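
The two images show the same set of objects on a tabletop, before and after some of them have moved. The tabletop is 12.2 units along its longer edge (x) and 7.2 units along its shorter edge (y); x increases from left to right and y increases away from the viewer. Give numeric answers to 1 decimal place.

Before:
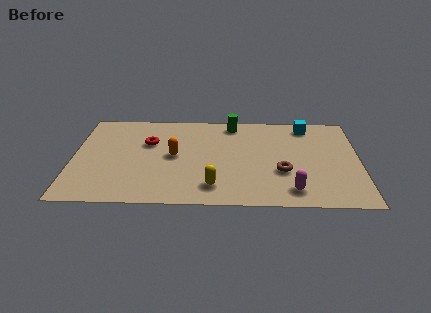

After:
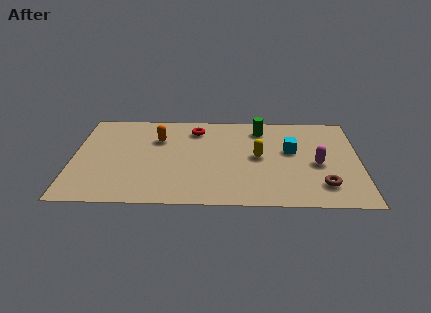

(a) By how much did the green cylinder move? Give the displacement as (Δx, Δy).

(1.2, -0.4)

From the two frames, the green cylinder sits at roughly (6.8, 6.3) before and (8.0, 5.9) after.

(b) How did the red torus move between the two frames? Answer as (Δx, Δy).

(2.0, 1.1)

The red torus was at about (3.2, 4.7) and moved to about (5.2, 5.8).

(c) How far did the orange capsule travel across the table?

1.5

The orange capsule moved from about (4.3, 3.7) to (3.6, 5.0), a distance of √(0.7² + 1.3²) ≈ 1.5.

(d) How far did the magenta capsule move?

2.3

From (9.3, 1.2) to (10.4, 3.2), the magenta capsule covered √(1.1² + 2.0²) ≈ 2.3 units.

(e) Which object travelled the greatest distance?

the yellow capsule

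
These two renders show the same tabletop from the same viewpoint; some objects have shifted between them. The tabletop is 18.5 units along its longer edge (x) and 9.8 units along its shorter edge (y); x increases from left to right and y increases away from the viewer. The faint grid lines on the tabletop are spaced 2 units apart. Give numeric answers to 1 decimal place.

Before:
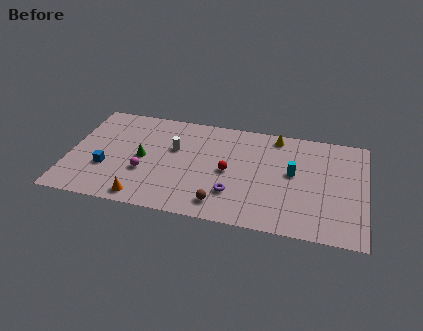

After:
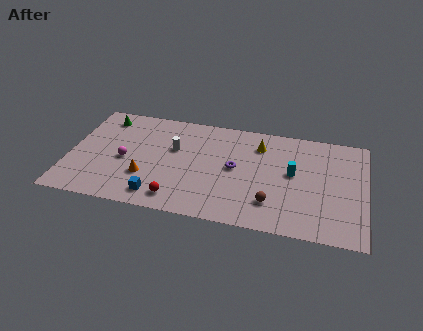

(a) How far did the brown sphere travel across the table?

3.2

The brown sphere moved from about (9.7, 1.6) to (12.8, 2.4), a distance of √(3.1² + 0.8²) ≈ 3.2.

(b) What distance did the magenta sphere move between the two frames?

1.6

The magenta sphere moved from about (4.8, 3.5) to (3.5, 4.4), a distance of √(1.3² + 0.9²) ≈ 1.6.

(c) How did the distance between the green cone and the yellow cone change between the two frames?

+0.8

Before: roughly 9.1 units apart; after: 9.9. That's 0.8 units further apart.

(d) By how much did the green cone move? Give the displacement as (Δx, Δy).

(-2.7, 3.4)

From the two frames, the green cone sits at roughly (4.6, 4.8) before and (1.9, 8.2) after.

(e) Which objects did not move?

the white cylinder and the cyan cylinder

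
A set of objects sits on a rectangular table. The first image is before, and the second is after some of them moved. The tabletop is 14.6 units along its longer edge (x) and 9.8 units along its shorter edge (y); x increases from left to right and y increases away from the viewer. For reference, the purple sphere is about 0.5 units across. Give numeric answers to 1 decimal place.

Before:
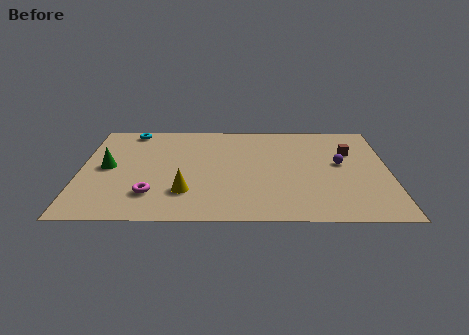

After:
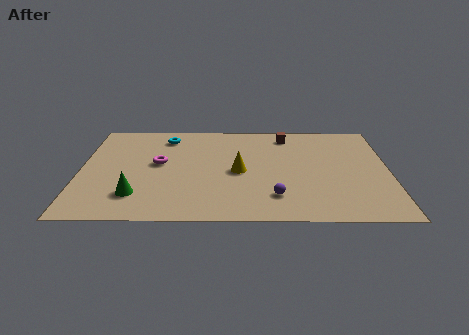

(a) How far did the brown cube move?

3.4

From (12.8, 6.6) to (9.8, 8.3), the brown cube covered √(3.0² + 1.7²) ≈ 3.4 units.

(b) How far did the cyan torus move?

1.8

The cyan torus moved from about (2.3, 8.8) to (4.0, 8.1), a distance of √(1.7² + 0.7²) ≈ 1.8.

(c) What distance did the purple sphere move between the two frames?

4.5

The purple sphere moved from about (12.3, 5.4) to (9.2, 2.2), a distance of √(3.1² + 3.2²) ≈ 4.5.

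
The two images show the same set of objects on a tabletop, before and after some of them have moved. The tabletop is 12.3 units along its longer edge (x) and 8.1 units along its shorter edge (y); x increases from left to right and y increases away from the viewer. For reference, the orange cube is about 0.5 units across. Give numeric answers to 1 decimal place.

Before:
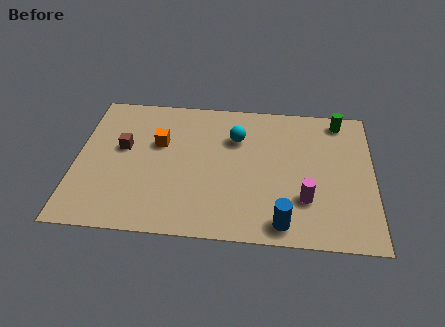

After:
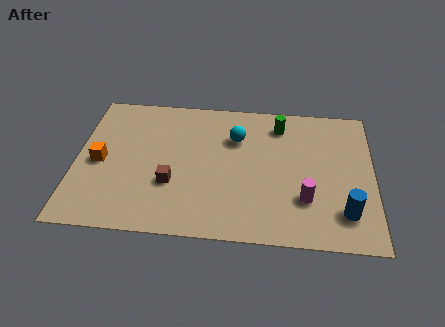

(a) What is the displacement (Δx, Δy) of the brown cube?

(2.1, -1.9)

From the two frames, the brown cube sits at roughly (1.9, 4.7) before and (4.0, 2.8) after.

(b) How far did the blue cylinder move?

2.6

The blue cylinder was near (8.6, 1.0) before and (11.1, 1.8) after, so it travelled √(2.5² + 0.8²) ≈ 2.6 units.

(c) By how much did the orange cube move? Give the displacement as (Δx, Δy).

(-2.4, -1.3)

From the two frames, the orange cube sits at roughly (3.4, 5.1) before and (1.0, 3.8) after.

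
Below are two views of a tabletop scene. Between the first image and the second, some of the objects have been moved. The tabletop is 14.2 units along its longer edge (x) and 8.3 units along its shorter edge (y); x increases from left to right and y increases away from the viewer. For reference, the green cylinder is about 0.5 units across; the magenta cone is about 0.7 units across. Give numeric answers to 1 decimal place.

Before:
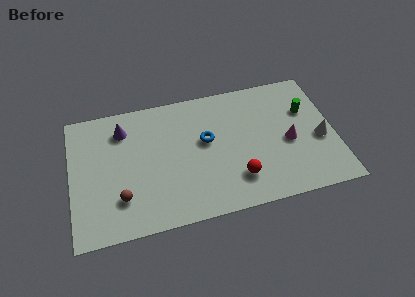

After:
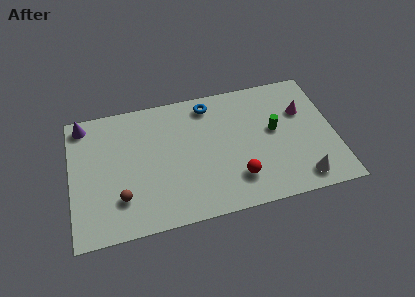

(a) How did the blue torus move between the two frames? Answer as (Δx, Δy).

(0.3, 2.3)

From the two frames, the blue torus sits at roughly (7.3, 4.8) before and (7.6, 7.1) after.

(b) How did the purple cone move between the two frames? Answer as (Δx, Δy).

(-2.1, 0.8)

The purple cone was at about (2.9, 6.5) and moved to about (0.8, 7.3).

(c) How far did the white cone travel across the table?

2.6

From (13.4, 3.5) to (12.2, 1.2), the white cone covered √(1.2² + 2.3²) ≈ 2.6 units.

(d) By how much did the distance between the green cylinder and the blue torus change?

-1.3

Before: roughly 5.5 units apart; after: 4.2. That's 1.3 units closer together.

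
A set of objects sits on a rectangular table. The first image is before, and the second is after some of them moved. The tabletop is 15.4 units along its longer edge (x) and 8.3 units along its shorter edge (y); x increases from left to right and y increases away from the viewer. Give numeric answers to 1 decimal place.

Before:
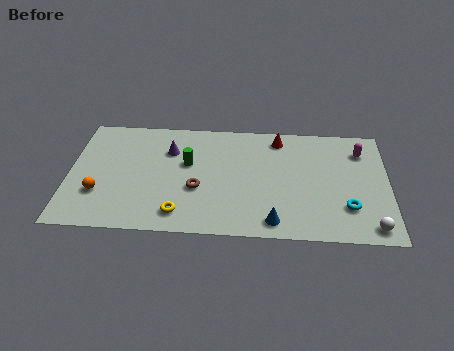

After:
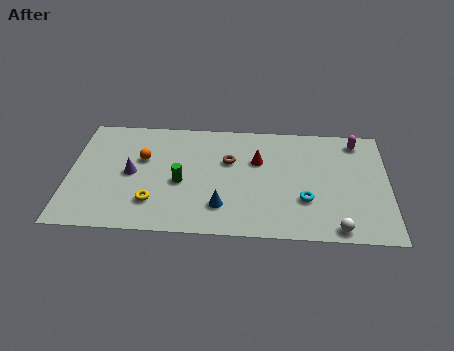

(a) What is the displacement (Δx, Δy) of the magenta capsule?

(-0.2, 0.7)

The magenta capsule started near (14.1, 6.4) and ended near (13.9, 7.1).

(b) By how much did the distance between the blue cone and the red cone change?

-2.2

Before: roughly 6.0 units apart; after: 3.8. That's 2.2 units closer together.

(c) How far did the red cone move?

2.0

The red cone moved from about (10.1, 7.1) to (9.1, 5.4), a distance of √(1.0² + 1.7²) ≈ 2.0.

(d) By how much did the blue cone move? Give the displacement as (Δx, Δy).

(-2.5, 0.9)

The blue cone was at about (9.9, 1.1) and moved to about (7.4, 2.0).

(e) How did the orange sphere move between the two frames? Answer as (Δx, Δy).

(2.0, 2.6)

The orange sphere was at about (1.5, 2.6) and moved to about (3.5, 5.2).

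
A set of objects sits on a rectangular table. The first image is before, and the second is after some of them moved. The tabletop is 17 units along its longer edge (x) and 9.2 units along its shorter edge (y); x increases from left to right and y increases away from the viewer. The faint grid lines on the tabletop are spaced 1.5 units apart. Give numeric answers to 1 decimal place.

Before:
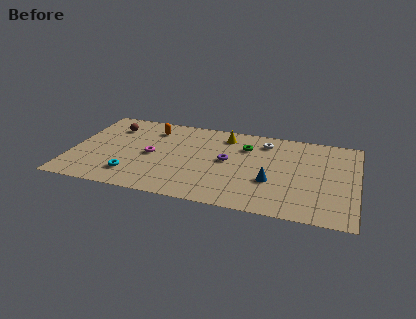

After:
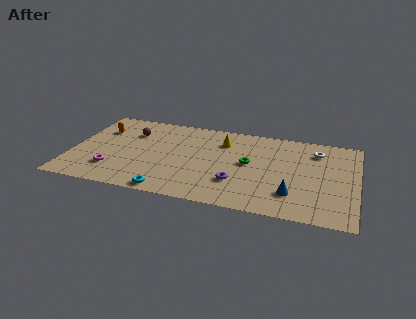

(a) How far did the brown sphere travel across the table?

1.3

The brown sphere moved from about (2.2, 7.0) to (3.4, 6.6), a distance of √(1.2² + 0.4²) ≈ 1.3.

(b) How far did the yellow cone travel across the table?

0.7

The yellow cone was near (9.0, 7.6) before and (8.9, 6.9) after, so it travelled √(0.1² + 0.7²) ≈ 0.7 units.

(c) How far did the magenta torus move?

3.0

From (4.8, 4.4) to (2.6, 2.3), the magenta torus covered √(2.2² + 2.1²) ≈ 3.0 units.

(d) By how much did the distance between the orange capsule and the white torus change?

+6.2

The distance was about 6.8 in the first image and 13.0 in the second, so they moved 6.2 units further apart.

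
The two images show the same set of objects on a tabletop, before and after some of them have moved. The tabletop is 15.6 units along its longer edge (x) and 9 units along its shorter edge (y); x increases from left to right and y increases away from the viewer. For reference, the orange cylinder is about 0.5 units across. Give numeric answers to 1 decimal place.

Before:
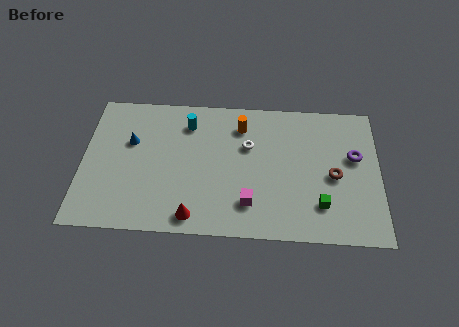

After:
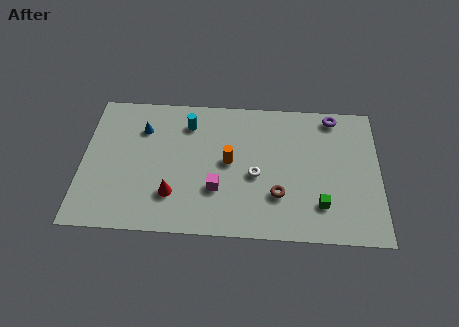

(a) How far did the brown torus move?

3.2

From (13.2, 4.1) to (10.3, 2.7), the brown torus covered √(2.9² + 1.4²) ≈ 3.2 units.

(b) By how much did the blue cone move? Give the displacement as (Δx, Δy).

(0.6, 0.9)

From the two frames, the blue cone sits at roughly (2.5, 5.7) before and (3.1, 6.6) after.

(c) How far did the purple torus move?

2.8

From (14.3, 5.4) to (13.2, 8.0), the purple torus covered √(1.1² + 2.6²) ≈ 2.8 units.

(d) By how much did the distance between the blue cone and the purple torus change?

-1.6

Before: roughly 11.8 units apart; after: 10.2. That's 1.6 units closer together.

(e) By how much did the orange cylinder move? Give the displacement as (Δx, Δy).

(-0.6, -2.4)

The orange cylinder was at about (8.3, 7.1) and moved to about (7.7, 4.7).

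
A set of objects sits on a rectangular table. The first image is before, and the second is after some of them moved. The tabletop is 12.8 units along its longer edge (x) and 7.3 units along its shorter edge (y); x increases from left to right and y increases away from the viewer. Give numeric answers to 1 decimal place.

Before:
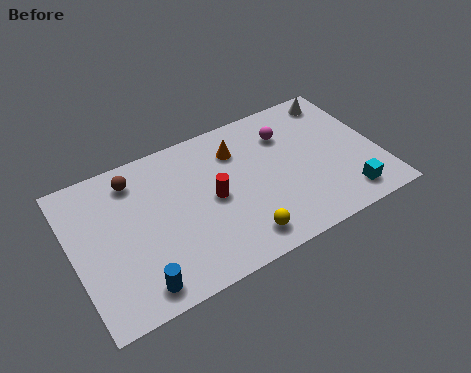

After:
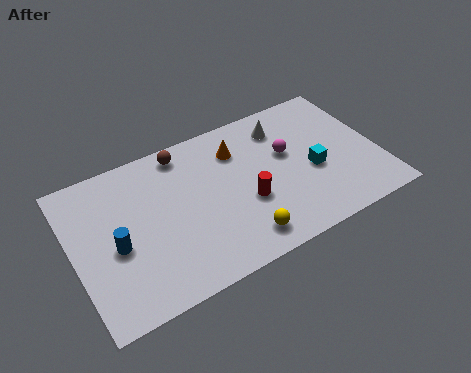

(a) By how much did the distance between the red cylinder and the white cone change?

-2.8

The distance was about 6.4 in the first image and 3.6 in the second, so they moved 2.8 units closer together.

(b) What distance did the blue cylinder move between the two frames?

2.3

The blue cylinder moved from about (2.3, 1.0) to (1.7, 3.2), a distance of √(0.6² + 2.2²) ≈ 2.3.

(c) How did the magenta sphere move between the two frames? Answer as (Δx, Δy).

(-0.1, -1.0)

The magenta sphere was at about (9.2, 5.4) and moved to about (9.1, 4.4).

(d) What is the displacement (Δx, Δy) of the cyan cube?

(-1.1, 1.9)

From the two frames, the cyan cube sits at roughly (11.1, 1.2) before and (10.0, 3.1) after.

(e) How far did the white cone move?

2.5

The white cone was near (11.6, 6.3) before and (9.1, 5.8) after, so it travelled √(2.5² + 0.5²) ≈ 2.5 units.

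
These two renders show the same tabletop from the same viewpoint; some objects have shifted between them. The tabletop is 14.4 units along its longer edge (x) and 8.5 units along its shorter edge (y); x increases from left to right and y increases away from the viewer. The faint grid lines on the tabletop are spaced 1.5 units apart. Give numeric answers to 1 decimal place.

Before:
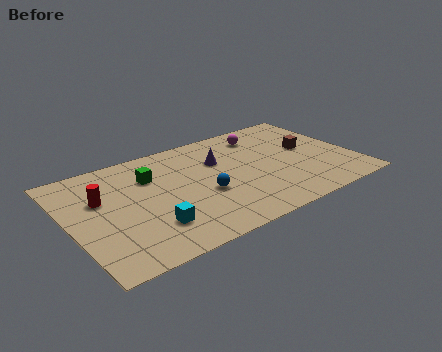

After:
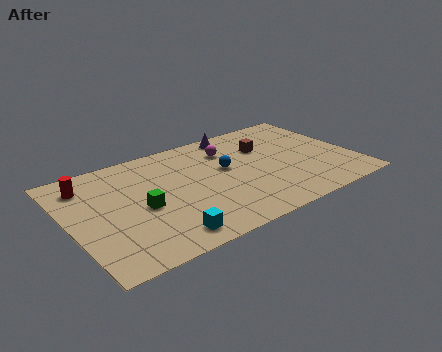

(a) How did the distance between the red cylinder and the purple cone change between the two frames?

+1.7

They were about 6.1 units apart before and 7.8 after — 1.7 units further apart.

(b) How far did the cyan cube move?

1.1

The cyan cube moved from about (3.7, 2.2) to (4.2, 1.2), a distance of √(0.5² + 1.0²) ≈ 1.1.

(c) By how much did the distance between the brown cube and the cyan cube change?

-1.4

The distance was about 9.0 in the first image and 7.6 in the second, so they moved 1.4 units closer together.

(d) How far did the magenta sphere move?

2.0

The magenta sphere moved from about (10.3, 6.9) to (8.4, 6.4), a distance of √(1.9² + 0.5²) ≈ 2.0.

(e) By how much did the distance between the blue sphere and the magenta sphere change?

-3.5

They were about 5.1 units apart before and 1.6 after — 3.5 units closer together.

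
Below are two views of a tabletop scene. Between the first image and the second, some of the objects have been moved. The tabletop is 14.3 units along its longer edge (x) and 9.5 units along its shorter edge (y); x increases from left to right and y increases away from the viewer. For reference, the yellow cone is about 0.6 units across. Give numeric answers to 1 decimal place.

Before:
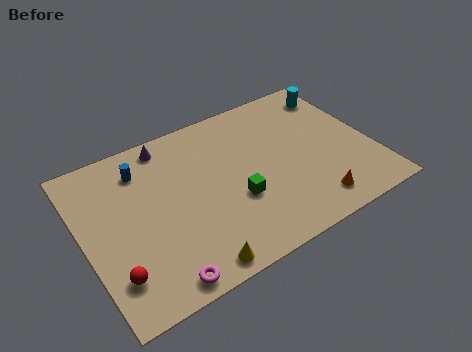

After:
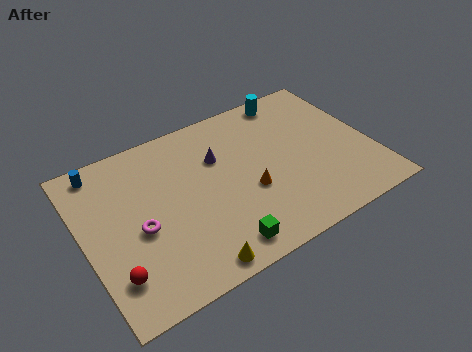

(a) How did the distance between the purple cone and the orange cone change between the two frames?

-6.4

They were about 9.3 units apart before and 2.9 after — 6.4 units closer together.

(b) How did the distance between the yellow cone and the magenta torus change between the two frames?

+2.2

They were about 1.6 units apart before and 3.8 after — 2.2 units further apart.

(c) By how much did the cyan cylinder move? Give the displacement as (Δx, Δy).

(-2.3, 0.7)

The cyan cylinder was at about (13.3, 7.8) and moved to about (11.0, 8.5).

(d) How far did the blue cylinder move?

2.1

The blue cylinder was near (3.2, 7.5) before and (1.3, 8.4) after, so it travelled √(1.9² + 0.9²) ≈ 2.1 units.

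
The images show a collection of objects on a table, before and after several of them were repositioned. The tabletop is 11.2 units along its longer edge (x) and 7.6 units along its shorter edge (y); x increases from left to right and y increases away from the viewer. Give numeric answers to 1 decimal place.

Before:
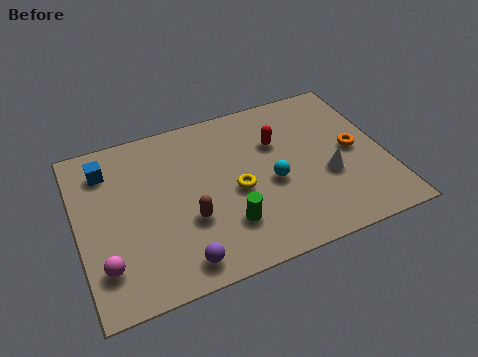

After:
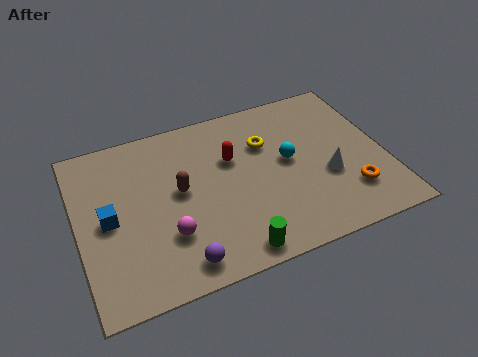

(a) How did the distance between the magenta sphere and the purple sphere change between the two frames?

-1.4

The distance was about 2.7 in the first image and 1.3 in the second, so they moved 1.4 units closer together.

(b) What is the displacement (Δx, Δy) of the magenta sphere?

(2.3, 0.5)

The magenta sphere started near (0.8, 1.8) and ended near (3.1, 2.3).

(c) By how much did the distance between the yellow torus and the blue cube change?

+0.9

Before: roughly 5.2 units apart; after: 6.1. That's 0.9 units further apart.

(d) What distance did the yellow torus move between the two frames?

2.2

The yellow torus was near (5.7, 3.4) before and (7.0, 5.2) after, so it travelled √(1.3² + 1.8²) ≈ 2.2 units.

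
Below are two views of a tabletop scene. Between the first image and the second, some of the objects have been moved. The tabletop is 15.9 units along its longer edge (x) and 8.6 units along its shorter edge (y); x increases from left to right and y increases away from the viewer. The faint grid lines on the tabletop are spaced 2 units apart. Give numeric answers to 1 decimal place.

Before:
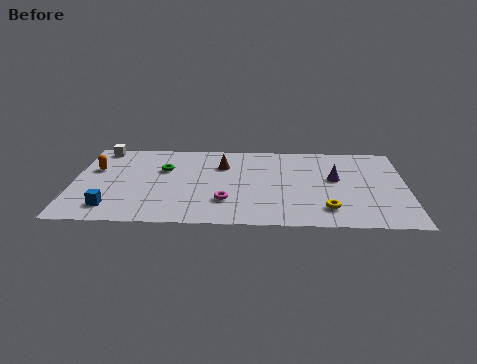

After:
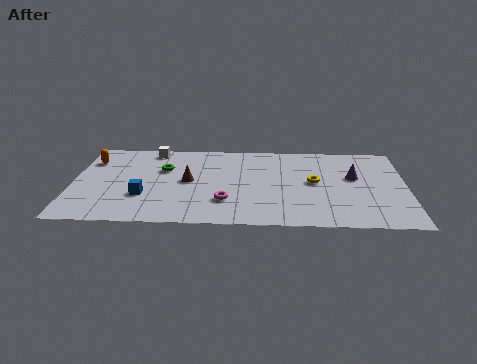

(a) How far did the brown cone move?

2.3

The brown cone was near (7.1, 6.1) before and (5.5, 4.4) after, so it travelled √(1.6² + 1.7²) ≈ 2.3 units.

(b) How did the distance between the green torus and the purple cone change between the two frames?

+0.9

They were about 8.2 units apart before and 9.1 after — 0.9 units further apart.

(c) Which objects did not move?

the magenta torus and the green torus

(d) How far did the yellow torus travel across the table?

2.8

The yellow torus was near (12.1, 1.8) before and (11.5, 4.5) after, so it travelled √(0.6² + 2.7²) ≈ 2.8 units.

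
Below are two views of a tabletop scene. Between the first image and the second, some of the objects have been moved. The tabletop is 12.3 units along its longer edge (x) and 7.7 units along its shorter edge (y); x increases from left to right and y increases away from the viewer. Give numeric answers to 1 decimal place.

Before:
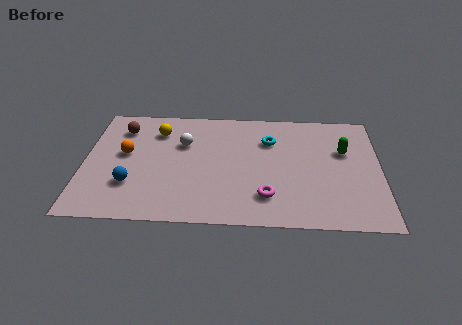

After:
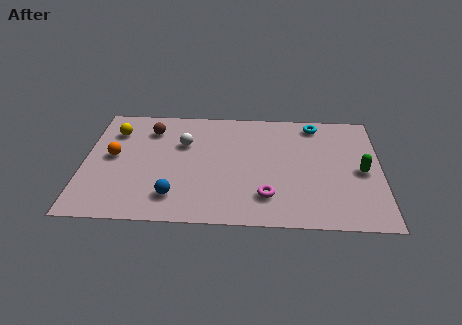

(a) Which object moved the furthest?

the cyan torus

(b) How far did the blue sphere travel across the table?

1.9

From (2.0, 2.3) to (3.8, 1.6), the blue sphere covered √(1.8² + 0.7²) ≈ 1.9 units.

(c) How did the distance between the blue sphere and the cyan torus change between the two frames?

+1.2

Before: roughly 6.5 units apart; after: 7.7. That's 1.2 units further apart.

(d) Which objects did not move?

the magenta torus and the white sphere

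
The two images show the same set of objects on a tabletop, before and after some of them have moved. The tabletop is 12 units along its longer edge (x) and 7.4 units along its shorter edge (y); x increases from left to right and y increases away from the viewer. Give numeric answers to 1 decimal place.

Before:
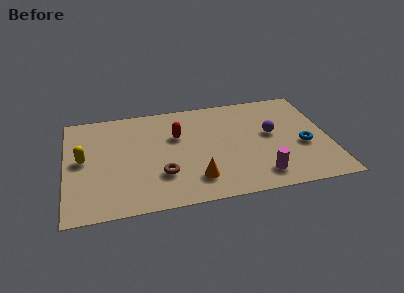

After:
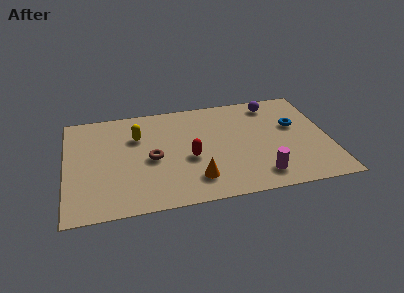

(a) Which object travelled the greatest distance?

the yellow capsule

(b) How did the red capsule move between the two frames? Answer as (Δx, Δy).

(0.5, -1.7)

From the two frames, the red capsule sits at roughly (5.1, 4.8) before and (5.6, 3.1) after.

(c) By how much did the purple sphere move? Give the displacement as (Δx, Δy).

(0.2, 2.2)

From the two frames, the purple sphere sits at roughly (9.4, 4.1) before and (9.6, 6.3) after.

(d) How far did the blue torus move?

1.5

The blue torus moved from about (10.8, 3.0) to (10.5, 4.5), a distance of √(0.3² + 1.5²) ≈ 1.5.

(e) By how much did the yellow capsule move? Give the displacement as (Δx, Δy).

(2.5, 1.2)

The yellow capsule was at about (0.8, 3.9) and moved to about (3.3, 5.1).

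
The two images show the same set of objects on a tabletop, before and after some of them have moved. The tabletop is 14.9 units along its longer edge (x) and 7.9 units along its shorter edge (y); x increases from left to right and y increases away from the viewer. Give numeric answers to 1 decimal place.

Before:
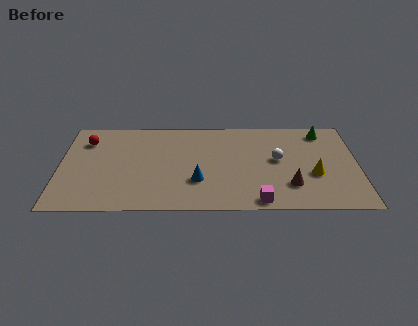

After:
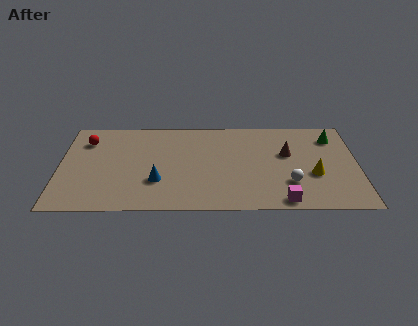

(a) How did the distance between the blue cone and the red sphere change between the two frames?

-1.6

They were about 6.6 units apart before and 5.0 after — 1.6 units closer together.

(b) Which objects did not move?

the red sphere and the yellow cone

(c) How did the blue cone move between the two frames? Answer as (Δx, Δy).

(-2.0, 0.0)

The blue cone was at about (6.9, 2.5) and moved to about (4.9, 2.5).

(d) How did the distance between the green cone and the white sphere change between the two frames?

+1.2

They were about 3.3 units apart before and 4.5 after — 1.2 units further apart.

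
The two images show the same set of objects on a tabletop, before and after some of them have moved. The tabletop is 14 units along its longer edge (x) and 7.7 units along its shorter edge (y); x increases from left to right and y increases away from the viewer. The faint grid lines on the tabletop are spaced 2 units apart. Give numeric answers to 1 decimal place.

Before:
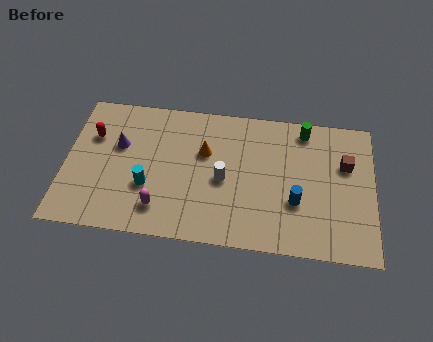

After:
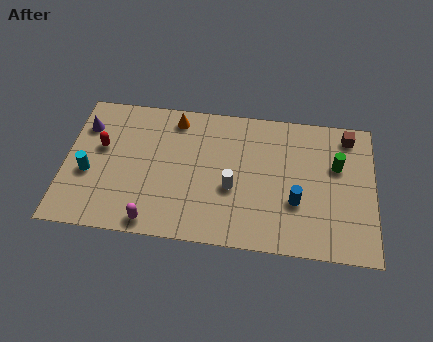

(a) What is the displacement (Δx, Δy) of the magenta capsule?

(-0.3, -0.8)

The magenta capsule started near (4.4, 1.6) and ended near (4.1, 0.8).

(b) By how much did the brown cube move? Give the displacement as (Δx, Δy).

(0.1, 1.6)

The brown cube started near (12.7, 5.0) and ended near (12.8, 6.6).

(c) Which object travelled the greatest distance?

the cyan cylinder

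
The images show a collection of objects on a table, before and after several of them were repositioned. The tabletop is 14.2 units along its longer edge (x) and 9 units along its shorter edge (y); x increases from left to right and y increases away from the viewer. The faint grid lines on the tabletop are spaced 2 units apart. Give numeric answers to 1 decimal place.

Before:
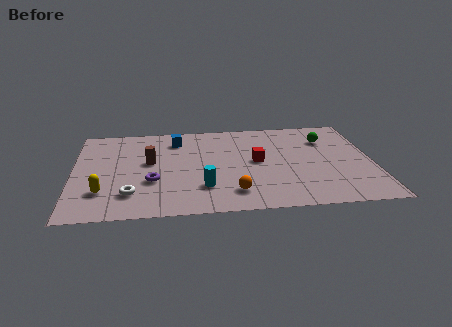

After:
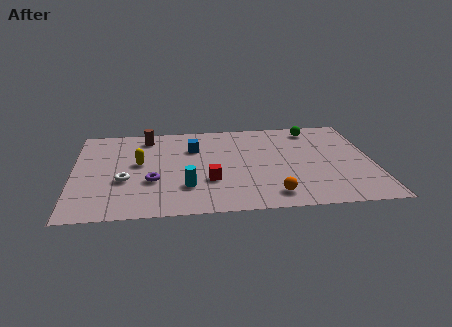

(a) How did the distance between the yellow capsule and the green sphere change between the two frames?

-2.7

They were about 11.5 units apart before and 8.8 after — 2.7 units closer together.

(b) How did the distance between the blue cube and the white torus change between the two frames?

-1.2

The distance was about 5.6 in the first image and 4.4 in the second, so they moved 1.2 units closer together.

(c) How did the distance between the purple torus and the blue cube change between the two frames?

-0.5

Before: roughly 4.2 units apart; after: 3.7. That's 0.5 units closer together.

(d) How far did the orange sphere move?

1.8

The orange sphere was near (7.5, 1.8) before and (9.3, 1.4) after, so it travelled √(1.8² + 0.4²) ≈ 1.8 units.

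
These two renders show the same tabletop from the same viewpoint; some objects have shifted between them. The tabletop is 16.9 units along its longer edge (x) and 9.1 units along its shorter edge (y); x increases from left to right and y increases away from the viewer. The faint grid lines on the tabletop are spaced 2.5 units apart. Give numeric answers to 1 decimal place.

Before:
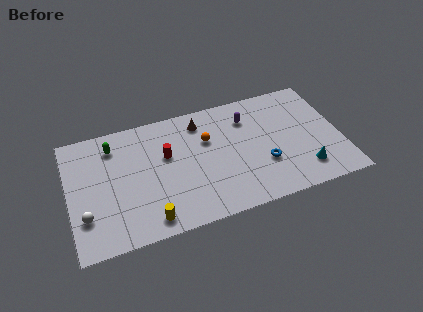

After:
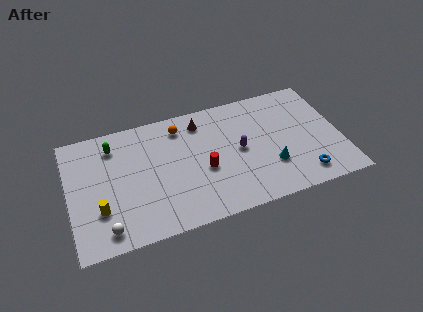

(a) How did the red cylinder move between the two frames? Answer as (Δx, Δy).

(2.2, -1.8)

From the two frames, the red cylinder sits at roughly (6.1, 5.6) before and (8.3, 3.8) after.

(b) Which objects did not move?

the green capsule and the brown cone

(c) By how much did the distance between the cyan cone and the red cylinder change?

-4.9

They were about 9.1 units apart before and 4.2 after — 4.9 units closer together.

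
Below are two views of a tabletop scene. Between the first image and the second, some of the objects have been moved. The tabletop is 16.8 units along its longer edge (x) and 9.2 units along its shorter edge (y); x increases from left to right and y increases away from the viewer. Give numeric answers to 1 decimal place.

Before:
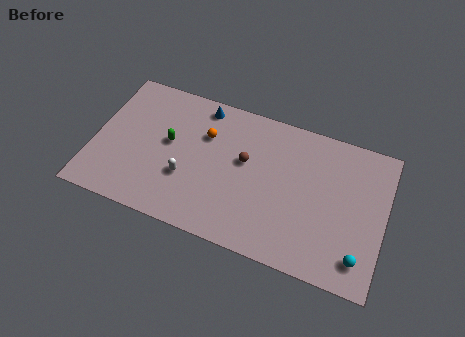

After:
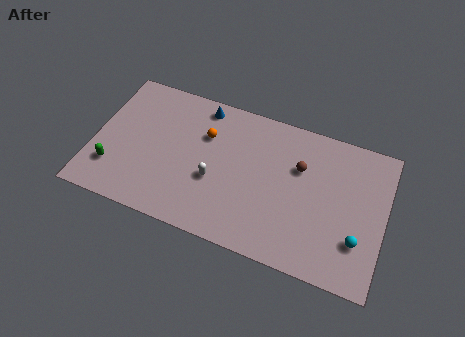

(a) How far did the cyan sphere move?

1.0

The cyan sphere moved from about (15.6, 1.7) to (15.4, 2.7), a distance of √(0.2² + 1.0²) ≈ 1.0.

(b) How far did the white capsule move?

1.6

The white capsule was near (5.5, 3.2) before and (7.1, 3.6) after, so it travelled √(1.6² + 0.4²) ≈ 1.6 units.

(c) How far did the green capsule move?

4.0

The green capsule moved from about (4.3, 5.1) to (1.3, 2.4), a distance of √(3.0² + 2.7²) ≈ 4.0.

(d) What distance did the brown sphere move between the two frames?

3.2

The brown sphere was near (8.7, 5.4) before and (11.8, 6.1) after, so it travelled √(3.1² + 0.7²) ≈ 3.2 units.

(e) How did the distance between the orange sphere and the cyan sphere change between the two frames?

-0.6

The distance was about 10.4 in the first image and 9.8 in the second, so they moved 0.6 units closer together.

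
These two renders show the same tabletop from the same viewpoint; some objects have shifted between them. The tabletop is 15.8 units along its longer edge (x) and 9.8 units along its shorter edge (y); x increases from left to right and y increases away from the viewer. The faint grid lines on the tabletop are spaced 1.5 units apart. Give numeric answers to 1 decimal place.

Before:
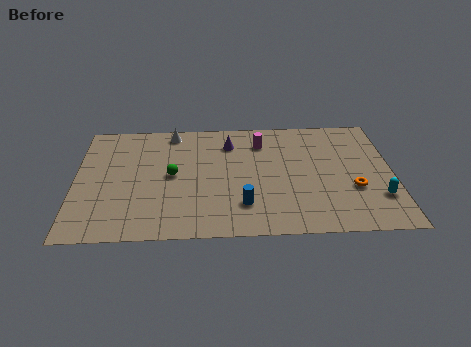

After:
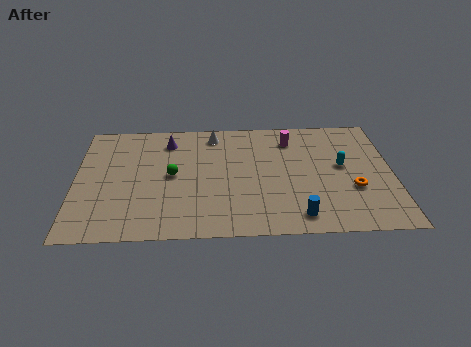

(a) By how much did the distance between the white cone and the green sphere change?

+0.3

The distance was about 3.7 in the first image and 4.0 in the second, so they moved 0.3 units further apart.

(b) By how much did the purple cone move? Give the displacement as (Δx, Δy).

(-3.1, 0.3)

The purple cone started near (7.7, 7.6) and ended near (4.6, 7.9).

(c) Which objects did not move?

the orange torus and the green sphere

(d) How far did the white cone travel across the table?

2.1

The white cone moved from about (4.8, 8.7) to (6.9, 8.4), a distance of √(2.1² + 0.3²) ≈ 2.1.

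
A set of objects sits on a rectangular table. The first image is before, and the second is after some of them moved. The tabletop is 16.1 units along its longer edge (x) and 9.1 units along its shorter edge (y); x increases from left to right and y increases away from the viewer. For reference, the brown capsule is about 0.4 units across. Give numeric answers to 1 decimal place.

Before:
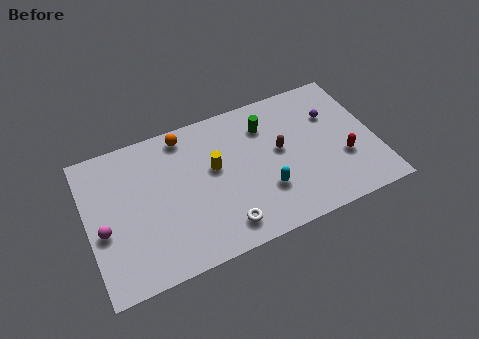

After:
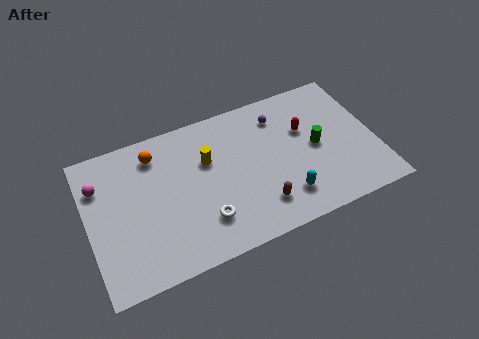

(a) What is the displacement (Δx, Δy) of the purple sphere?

(-2.9, 1.0)

From the two frames, the purple sphere sits at roughly (13.9, 6.2) before and (11.0, 7.2) after.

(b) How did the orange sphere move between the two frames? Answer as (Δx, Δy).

(-1.7, -0.6)

From the two frames, the orange sphere sits at roughly (5.7, 8.0) before and (4.0, 7.4) after.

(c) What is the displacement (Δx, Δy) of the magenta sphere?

(0.0, 2.8)

The magenta sphere was at about (0.8, 3.8) and moved to about (0.8, 6.6).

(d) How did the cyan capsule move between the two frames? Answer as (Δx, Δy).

(1.0, -0.8)

The cyan capsule was at about (9.7, 2.8) and moved to about (10.7, 2.0).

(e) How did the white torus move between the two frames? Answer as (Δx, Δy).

(-1.0, 0.8)

The white torus was at about (7.2, 1.5) and moved to about (6.2, 2.3).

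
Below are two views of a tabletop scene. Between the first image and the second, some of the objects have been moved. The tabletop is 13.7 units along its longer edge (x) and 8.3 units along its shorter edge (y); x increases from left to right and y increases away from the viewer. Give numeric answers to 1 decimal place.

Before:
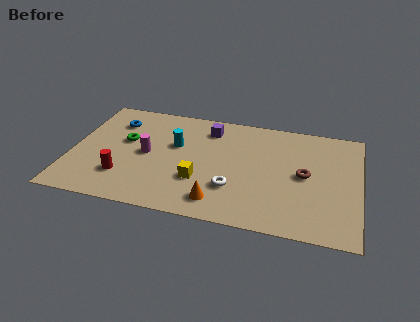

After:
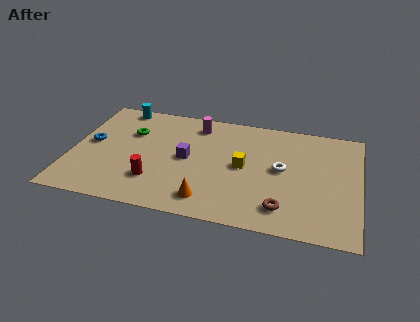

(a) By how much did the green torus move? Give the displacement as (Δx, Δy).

(0.2, 0.7)

From the two frames, the green torus sits at roughly (2.5, 4.9) before and (2.7, 5.6) after.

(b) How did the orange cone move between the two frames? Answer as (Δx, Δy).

(-0.5, 0.0)

From the two frames, the orange cone sits at roughly (7.2, 1.4) before and (6.7, 1.4) after.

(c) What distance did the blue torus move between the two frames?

2.1

The blue torus moved from about (1.9, 6.3) to (0.9, 4.4), a distance of √(1.0² + 1.9²) ≈ 2.1.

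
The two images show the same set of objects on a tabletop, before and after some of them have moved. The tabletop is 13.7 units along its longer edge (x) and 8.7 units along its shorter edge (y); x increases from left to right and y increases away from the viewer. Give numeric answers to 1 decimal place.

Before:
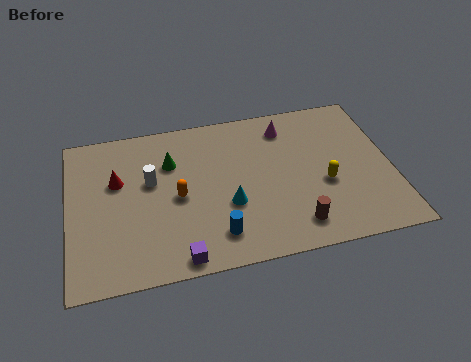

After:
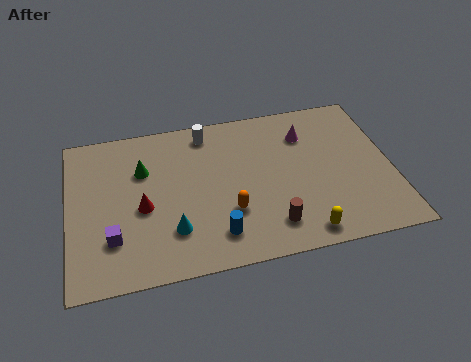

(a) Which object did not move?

the blue cylinder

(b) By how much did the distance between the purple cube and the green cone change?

-1.5

They were about 5.3 units apart before and 3.8 after — 1.5 units closer together.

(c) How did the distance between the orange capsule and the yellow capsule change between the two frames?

-2.7

They were about 6.2 units apart before and 3.5 after — 2.7 units closer together.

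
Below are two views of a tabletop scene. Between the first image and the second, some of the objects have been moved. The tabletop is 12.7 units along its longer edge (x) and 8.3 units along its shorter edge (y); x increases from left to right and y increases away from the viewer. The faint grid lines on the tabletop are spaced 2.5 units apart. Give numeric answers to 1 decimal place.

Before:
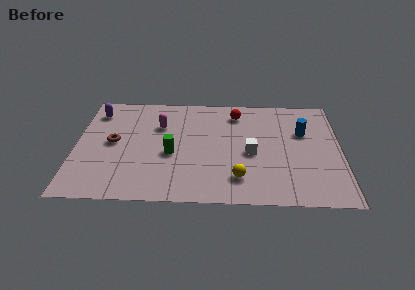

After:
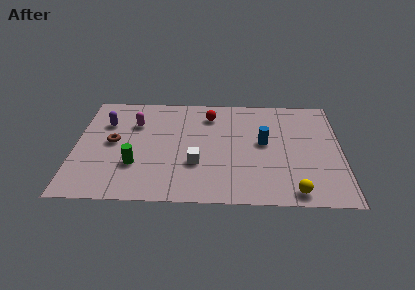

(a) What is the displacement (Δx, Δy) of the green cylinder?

(-1.7, -0.9)

From the two frames, the green cylinder sits at roughly (4.6, 3.5) before and (2.9, 2.6) after.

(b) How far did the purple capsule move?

1.0

The purple capsule moved from about (0.9, 6.7) to (1.4, 5.8), a distance of √(0.5² + 0.9²) ≈ 1.0.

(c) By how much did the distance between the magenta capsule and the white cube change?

-0.6

The distance was about 4.8 in the first image and 4.2 in the second, so they moved 0.6 units closer together.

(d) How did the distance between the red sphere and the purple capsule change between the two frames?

-1.7

The distance was about 6.8 in the first image and 5.1 in the second, so they moved 1.7 units closer together.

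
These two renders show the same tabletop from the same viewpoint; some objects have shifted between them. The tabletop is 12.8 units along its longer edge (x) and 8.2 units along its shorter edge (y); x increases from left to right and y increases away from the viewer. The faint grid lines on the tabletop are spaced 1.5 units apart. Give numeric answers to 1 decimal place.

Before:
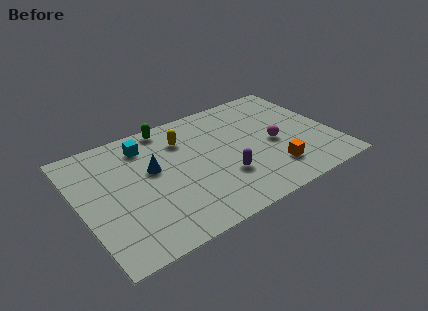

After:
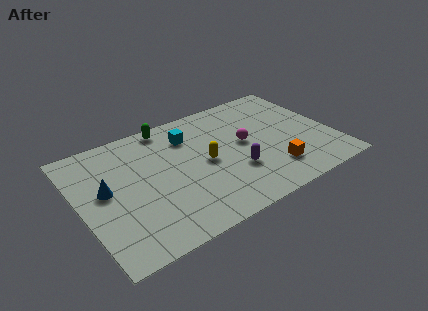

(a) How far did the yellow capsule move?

2.2

The yellow capsule was near (5.5, 6.1) before and (6.3, 4.0) after, so it travelled √(0.8² + 2.1²) ≈ 2.2 units.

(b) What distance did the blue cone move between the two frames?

2.4

From (3.7, 4.8) to (1.3, 4.5), the blue cone covered √(2.4² + 0.3²) ≈ 2.4 units.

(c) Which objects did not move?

the green capsule and the orange cube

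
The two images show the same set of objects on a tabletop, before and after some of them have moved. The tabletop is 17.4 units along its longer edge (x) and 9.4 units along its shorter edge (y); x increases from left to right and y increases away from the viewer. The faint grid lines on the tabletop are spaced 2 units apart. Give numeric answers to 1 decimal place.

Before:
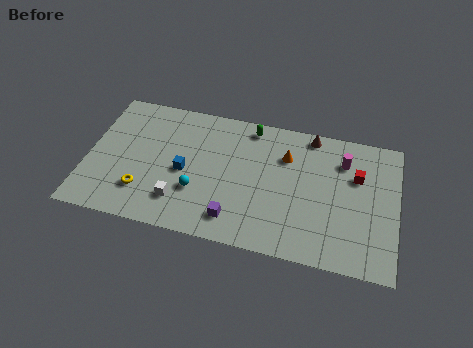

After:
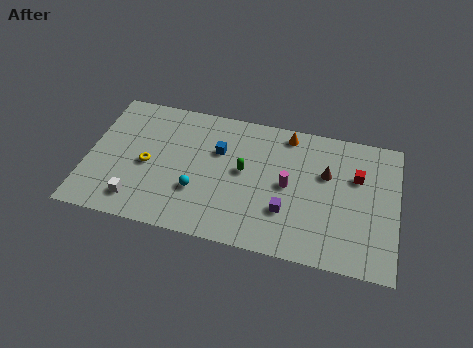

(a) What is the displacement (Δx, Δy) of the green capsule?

(-0.2, -3.2)

From the two frames, the green capsule sits at roughly (9.0, 8.3) before and (8.8, 5.1) after.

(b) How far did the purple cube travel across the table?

3.0

From (8.5, 1.7) to (11.3, 2.9), the purple cube covered √(2.8² + 1.2²) ≈ 3.0 units.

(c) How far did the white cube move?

2.5

The white cube was near (5.4, 2.2) before and (3.0, 1.7) after, so it travelled √(2.4² + 0.5²) ≈ 2.5 units.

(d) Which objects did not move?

the red cube and the cyan sphere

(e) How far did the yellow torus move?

1.9

The yellow torus moved from about (3.3, 2.4) to (3.4, 4.3), a distance of √(0.1² + 1.9²) ≈ 1.9.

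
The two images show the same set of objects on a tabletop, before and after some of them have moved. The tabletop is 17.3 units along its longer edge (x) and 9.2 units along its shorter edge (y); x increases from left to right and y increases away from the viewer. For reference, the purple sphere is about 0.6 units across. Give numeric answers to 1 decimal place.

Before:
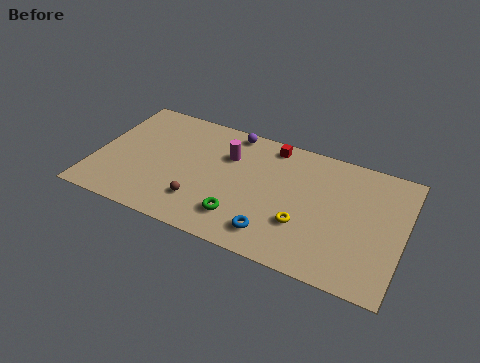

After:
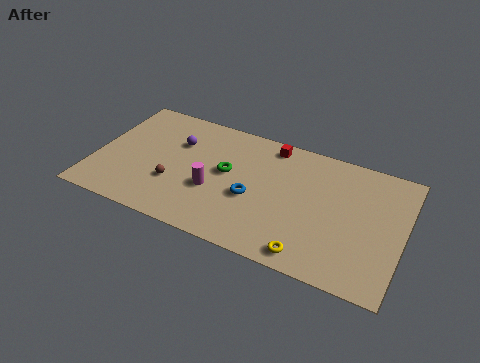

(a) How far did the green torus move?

3.2

The green torus moved from about (8.5, 2.1) to (7.4, 5.1), a distance of √(1.1² + 3.0²) ≈ 3.2.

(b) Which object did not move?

the red cube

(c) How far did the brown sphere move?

1.8

From (6.2, 2.3) to (4.6, 3.1), the brown sphere covered √(1.6² + 0.8²) ≈ 1.8 units.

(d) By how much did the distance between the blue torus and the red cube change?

-2.1

They were about 6.4 units apart before and 4.3 after — 2.1 units closer together.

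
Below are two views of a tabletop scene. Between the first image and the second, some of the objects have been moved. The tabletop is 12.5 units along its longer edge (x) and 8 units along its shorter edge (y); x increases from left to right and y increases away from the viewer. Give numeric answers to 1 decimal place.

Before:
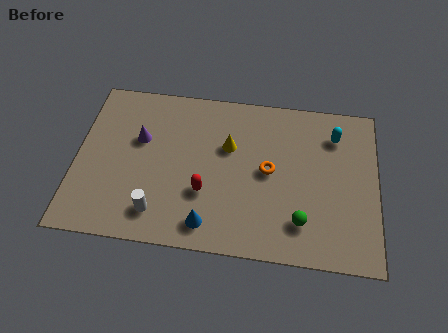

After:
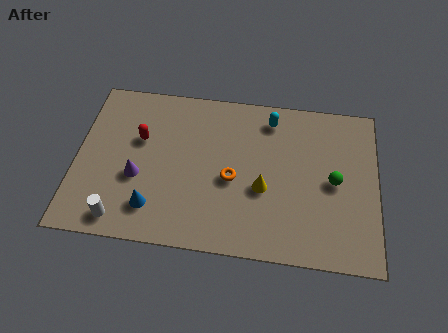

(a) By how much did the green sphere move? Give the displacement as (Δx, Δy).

(1.3, 2.1)

The green sphere was at about (9.4, 1.8) and moved to about (10.7, 3.9).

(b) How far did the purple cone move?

1.9

From (2.6, 5.0) to (2.6, 3.1), the purple cone covered √(0.0² + 1.9²) ≈ 1.9 units.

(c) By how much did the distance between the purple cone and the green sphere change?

+0.6

Before: roughly 7.5 units apart; after: 8.1. That's 0.6 units further apart.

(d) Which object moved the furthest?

the red capsule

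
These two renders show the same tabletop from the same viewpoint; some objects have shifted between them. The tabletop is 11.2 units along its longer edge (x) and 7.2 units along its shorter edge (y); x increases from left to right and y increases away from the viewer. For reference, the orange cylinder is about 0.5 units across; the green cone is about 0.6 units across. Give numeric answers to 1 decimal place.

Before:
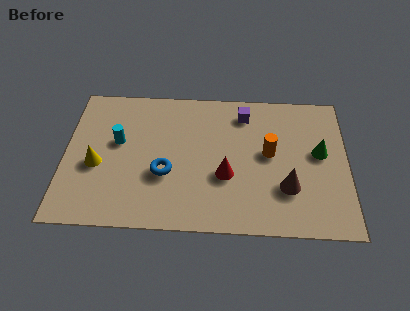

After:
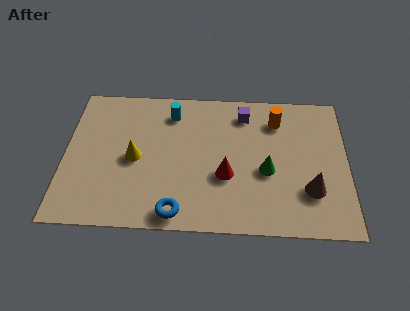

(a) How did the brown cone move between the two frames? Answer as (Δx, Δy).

(0.9, -0.1)

From the two frames, the brown cone sits at roughly (8.8, 2.2) before and (9.7, 2.1) after.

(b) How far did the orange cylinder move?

1.7

The orange cylinder was near (8.1, 3.9) before and (8.4, 5.6) after, so it travelled √(0.3² + 1.7²) ≈ 1.7 units.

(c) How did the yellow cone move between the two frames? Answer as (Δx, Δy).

(1.5, 0.4)

The yellow cone was at about (1.3, 3.0) and moved to about (2.8, 3.4).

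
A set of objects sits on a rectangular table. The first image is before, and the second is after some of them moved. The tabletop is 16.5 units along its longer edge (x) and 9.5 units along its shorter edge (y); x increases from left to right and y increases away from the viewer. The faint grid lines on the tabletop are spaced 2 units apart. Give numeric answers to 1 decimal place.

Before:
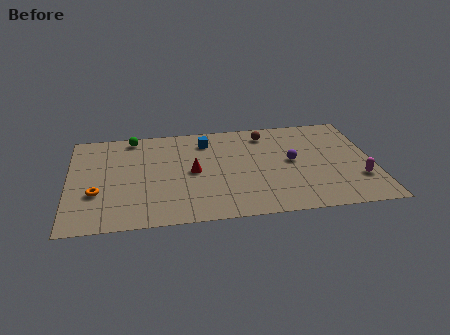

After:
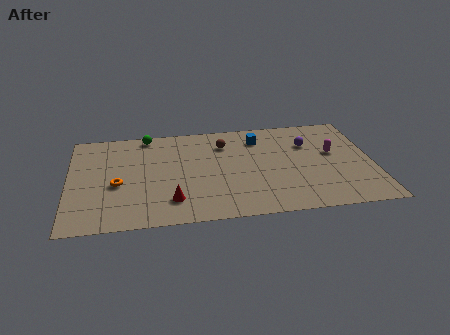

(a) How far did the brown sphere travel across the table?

2.4

From (10.8, 7.9) to (8.5, 7.2), the brown sphere covered √(2.3² + 0.7²) ≈ 2.4 units.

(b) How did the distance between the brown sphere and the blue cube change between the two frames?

-1.4

The distance was about 3.3 in the first image and 1.9 in the second, so they moved 1.4 units closer together.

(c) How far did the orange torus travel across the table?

1.3

The orange torus was near (1.5, 3.3) before and (2.6, 4.0) after, so it travelled √(1.1² + 0.7²) ≈ 1.3 units.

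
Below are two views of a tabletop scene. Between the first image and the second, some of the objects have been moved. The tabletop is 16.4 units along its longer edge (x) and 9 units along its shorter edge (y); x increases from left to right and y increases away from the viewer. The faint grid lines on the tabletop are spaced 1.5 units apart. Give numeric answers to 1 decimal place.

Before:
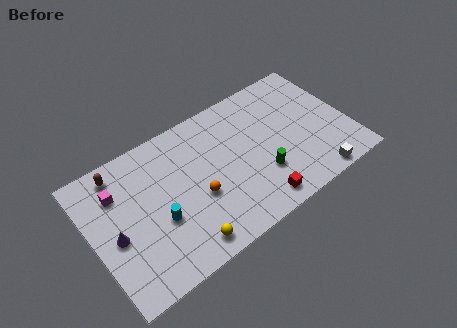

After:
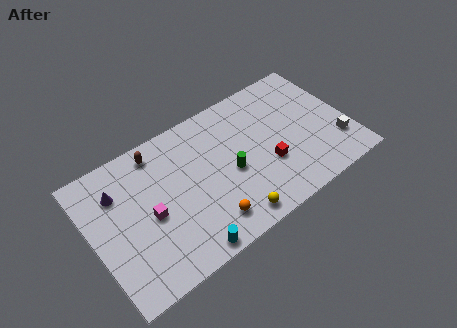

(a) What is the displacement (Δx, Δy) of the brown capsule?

(2.4, 0.0)

From the two frames, the brown capsule sits at roughly (2.2, 7.8) before and (4.6, 7.8) after.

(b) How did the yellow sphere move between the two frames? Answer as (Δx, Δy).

(3.0, -0.1)

From the two frames, the yellow sphere sits at roughly (5.2, 1.2) before and (8.2, 1.1) after.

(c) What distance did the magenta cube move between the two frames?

3.0

From (1.9, 6.6) to (3.5, 4.1), the magenta cube covered √(1.6² + 2.5²) ≈ 3.0 units.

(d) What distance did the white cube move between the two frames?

2.4

From (13.6, 0.8) to (15.4, 2.4), the white cube covered √(1.8² + 1.6²) ≈ 2.4 units.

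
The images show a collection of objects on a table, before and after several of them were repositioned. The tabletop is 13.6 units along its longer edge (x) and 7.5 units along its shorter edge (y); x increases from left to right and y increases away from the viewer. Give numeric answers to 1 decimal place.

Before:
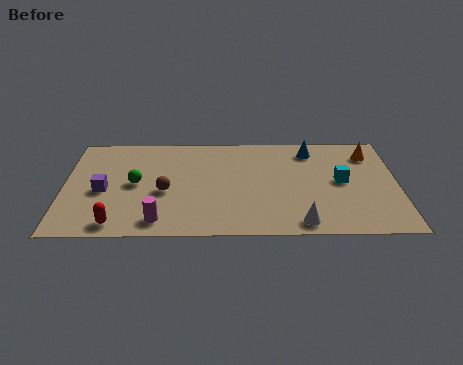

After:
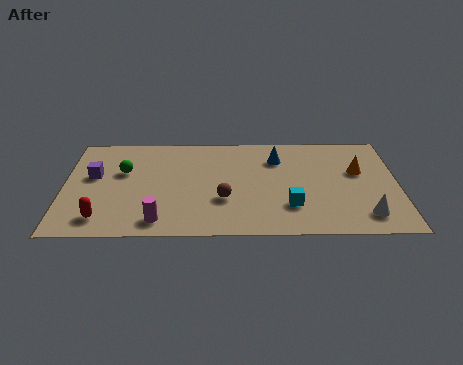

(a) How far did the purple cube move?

1.2

The purple cube was near (1.6, 3.3) before and (1.2, 4.4) after, so it travelled √(0.4² + 1.1²) ≈ 1.2 units.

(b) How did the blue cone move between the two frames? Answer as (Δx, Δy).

(-1.4, -0.6)

The blue cone started near (10.1, 6.2) and ended near (8.7, 5.6).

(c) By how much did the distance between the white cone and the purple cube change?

+3.0

They were about 8.4 units apart before and 11.4 after — 3.0 units further apart.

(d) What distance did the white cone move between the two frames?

2.6

The white cone moved from about (9.6, 0.9) to (12.2, 1.4), a distance of √(2.6² + 0.5²) ≈ 2.6.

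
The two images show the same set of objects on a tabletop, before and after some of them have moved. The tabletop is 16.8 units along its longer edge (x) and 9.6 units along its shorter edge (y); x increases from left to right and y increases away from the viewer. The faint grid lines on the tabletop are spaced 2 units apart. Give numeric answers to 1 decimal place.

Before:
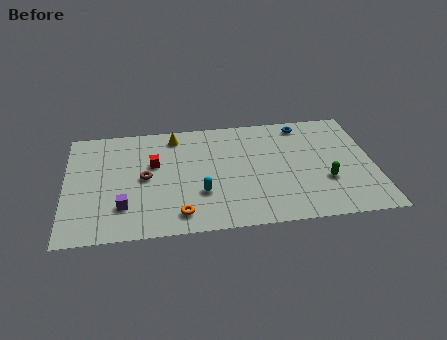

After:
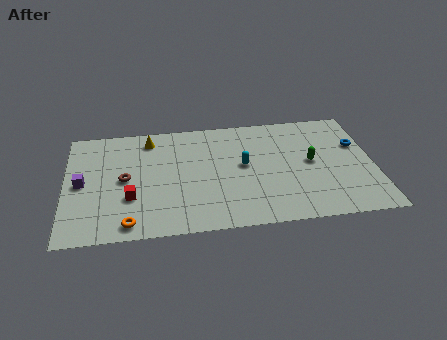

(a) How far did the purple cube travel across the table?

3.1

The purple cube was near (3.1, 2.5) before and (0.9, 4.7) after, so it travelled √(2.2² + 2.2²) ≈ 3.1 units.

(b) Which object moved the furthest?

the blue torus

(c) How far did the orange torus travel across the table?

2.7

From (6.1, 1.5) to (3.4, 1.1), the orange torus covered √(2.7² + 0.4²) ≈ 2.7 units.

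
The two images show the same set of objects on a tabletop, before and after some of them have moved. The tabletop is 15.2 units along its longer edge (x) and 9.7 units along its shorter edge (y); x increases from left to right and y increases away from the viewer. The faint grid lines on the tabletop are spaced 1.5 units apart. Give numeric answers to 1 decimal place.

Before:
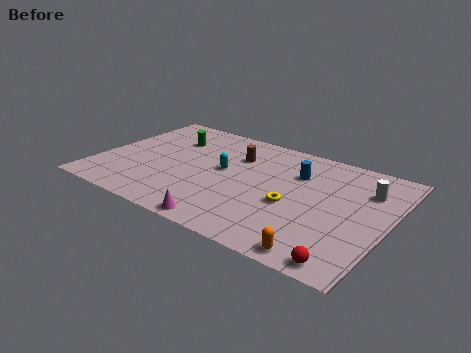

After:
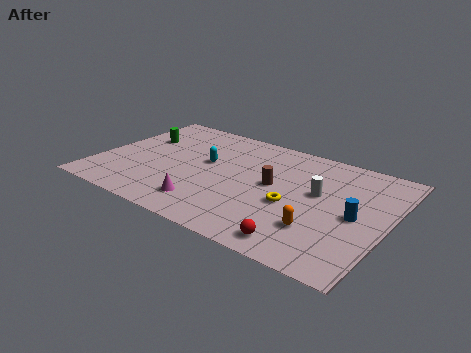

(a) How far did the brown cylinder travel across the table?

2.9

From (6.9, 6.9) to (9.2, 5.2), the brown cylinder covered √(2.3² + 1.7²) ≈ 2.9 units.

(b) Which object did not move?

the yellow torus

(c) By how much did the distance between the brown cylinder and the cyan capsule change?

+2.1

The distance was about 1.6 in the first image and 3.7 in the second, so they moved 2.1 units further apart.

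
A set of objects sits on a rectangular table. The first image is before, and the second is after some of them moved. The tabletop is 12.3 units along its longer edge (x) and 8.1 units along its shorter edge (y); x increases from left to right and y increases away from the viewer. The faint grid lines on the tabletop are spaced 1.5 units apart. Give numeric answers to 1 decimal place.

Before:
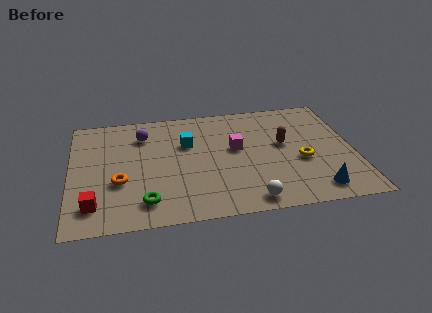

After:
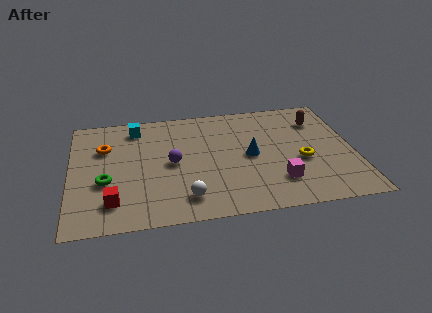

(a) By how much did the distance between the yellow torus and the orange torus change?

+0.9

Before: roughly 7.9 units apart; after: 8.8. That's 0.9 units further apart.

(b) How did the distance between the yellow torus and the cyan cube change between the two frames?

+2.6

They were about 5.3 units apart before and 7.9 after — 2.6 units further apart.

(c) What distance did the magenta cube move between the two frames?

3.1

From (7.2, 4.6) to (8.9, 2.0), the magenta cube covered √(1.7² + 2.6²) ≈ 3.1 units.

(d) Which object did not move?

the yellow torus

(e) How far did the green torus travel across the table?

2.3

The green torus moved from about (3.2, 1.5) to (1.5, 3.1), a distance of √(1.7² + 1.6²) ≈ 2.3.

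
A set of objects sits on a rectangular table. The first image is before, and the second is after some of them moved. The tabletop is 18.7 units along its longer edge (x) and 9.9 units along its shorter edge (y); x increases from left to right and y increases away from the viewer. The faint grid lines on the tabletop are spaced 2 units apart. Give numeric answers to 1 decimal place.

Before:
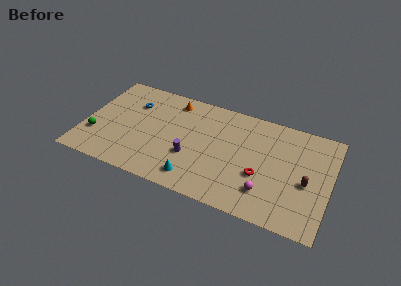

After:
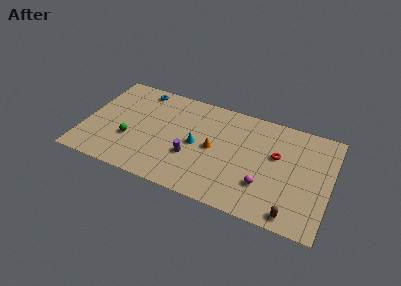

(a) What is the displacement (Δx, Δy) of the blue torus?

(0.4, 1.6)

From the two frames, the blue torus sits at roughly (3.4, 7.1) before and (3.8, 8.7) after.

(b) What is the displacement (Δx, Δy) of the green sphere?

(2.6, 0.5)

The green sphere was at about (1.0, 3.0) and moved to about (3.6, 3.5).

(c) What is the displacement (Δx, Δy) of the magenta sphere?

(-0.2, 0.5)

The magenta sphere started near (14.1, 2.4) and ended near (13.9, 2.9).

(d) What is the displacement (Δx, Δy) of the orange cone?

(3.5, -3.5)

The orange cone was at about (6.4, 8.4) and moved to about (9.9, 4.9).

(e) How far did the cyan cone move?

3.2

The cyan cone was near (8.8, 1.6) before and (8.6, 4.8) after, so it travelled √(0.2² + 3.2²) ≈ 3.2 units.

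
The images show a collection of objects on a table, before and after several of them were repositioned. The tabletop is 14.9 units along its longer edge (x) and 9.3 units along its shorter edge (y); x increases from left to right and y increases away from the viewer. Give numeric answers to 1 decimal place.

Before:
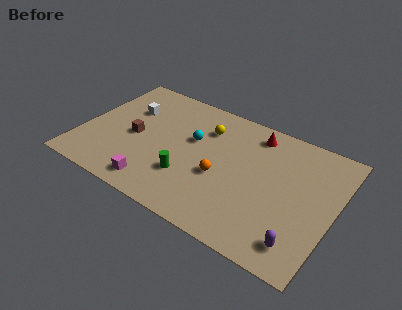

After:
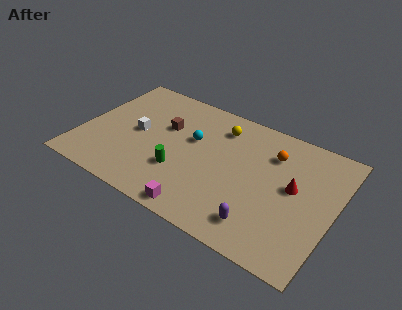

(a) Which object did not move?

the cyan sphere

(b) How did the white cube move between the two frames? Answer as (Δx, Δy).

(0.8, -1.6)

From the two frames, the white cube sits at roughly (2.4, 6.3) before and (3.2, 4.7) after.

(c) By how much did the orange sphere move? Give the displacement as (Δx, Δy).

(2.6, 3.1)

From the two frames, the orange sphere sits at roughly (8.4, 3.8) before and (11.0, 6.9) after.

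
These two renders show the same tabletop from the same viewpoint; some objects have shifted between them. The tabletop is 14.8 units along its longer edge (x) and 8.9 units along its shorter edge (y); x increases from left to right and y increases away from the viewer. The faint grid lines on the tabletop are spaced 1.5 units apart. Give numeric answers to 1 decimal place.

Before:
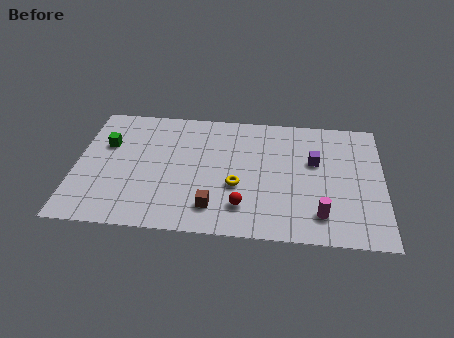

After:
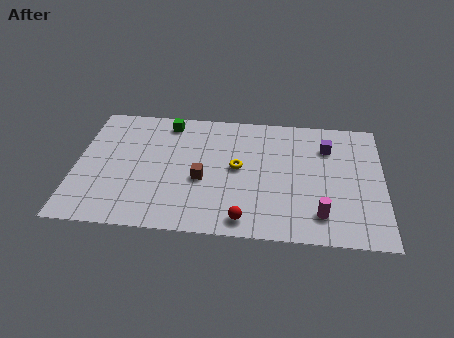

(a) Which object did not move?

the magenta cylinder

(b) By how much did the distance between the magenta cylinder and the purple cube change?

+1.1

Before: roughly 3.7 units apart; after: 4.8. That's 1.1 units further apart.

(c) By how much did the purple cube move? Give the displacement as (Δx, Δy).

(0.6, 1.1)

The purple cube was at about (11.5, 5.5) and moved to about (12.1, 6.6).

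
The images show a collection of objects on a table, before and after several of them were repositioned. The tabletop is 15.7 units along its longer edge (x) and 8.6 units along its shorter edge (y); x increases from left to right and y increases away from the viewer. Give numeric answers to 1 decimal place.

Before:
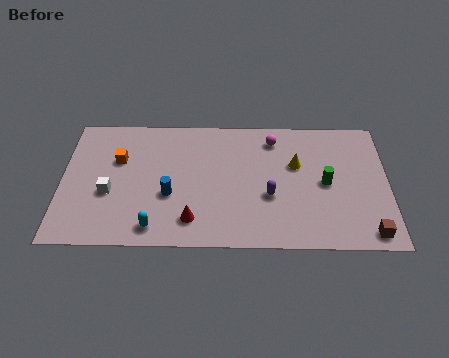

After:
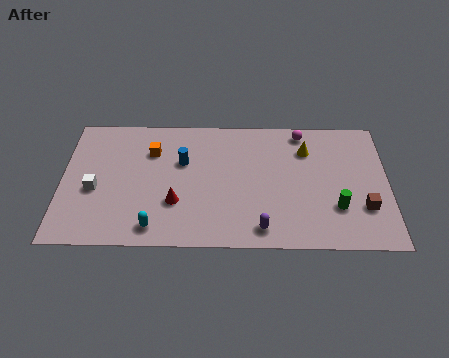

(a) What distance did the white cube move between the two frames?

0.7

The white cube was near (2.3, 3.4) before and (1.6, 3.6) after, so it travelled √(0.7² + 0.2²) ≈ 0.7 units.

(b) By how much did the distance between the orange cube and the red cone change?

-1.7

They were about 5.3 units apart before and 3.6 after — 1.7 units closer together.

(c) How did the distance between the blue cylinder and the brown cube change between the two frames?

-0.6

The distance was about 9.8 in the first image and 9.2 in the second, so they moved 0.6 units closer together.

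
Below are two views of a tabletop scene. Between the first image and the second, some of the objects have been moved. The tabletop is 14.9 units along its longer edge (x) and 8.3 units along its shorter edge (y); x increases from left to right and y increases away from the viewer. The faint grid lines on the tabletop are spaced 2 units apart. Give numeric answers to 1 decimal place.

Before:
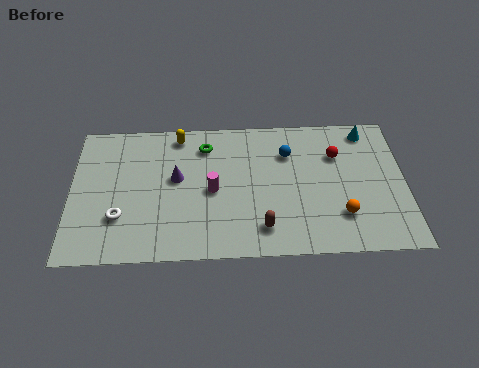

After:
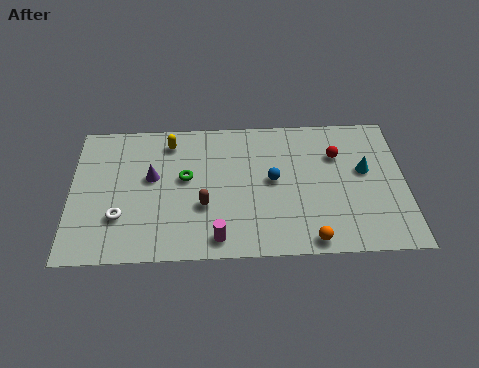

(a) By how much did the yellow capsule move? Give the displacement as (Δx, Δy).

(-0.4, -0.4)

The yellow capsule was at about (4.8, 7.3) and moved to about (4.4, 6.9).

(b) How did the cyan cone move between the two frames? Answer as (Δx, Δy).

(-0.2, -2.4)

The cyan cone started near (13.3, 7.2) and ended near (13.1, 4.8).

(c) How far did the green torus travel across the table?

2.1

The green torus moved from about (6.0, 6.6) to (5.1, 4.7), a distance of √(0.9² + 1.9²) ≈ 2.1.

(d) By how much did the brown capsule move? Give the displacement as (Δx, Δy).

(-2.6, 1.4)

From the two frames, the brown capsule sits at roughly (8.5, 1.6) before and (5.9, 3.0) after.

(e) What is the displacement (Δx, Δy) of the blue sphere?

(-0.7, -1.6)

The blue sphere was at about (9.7, 6.0) and moved to about (9.0, 4.4).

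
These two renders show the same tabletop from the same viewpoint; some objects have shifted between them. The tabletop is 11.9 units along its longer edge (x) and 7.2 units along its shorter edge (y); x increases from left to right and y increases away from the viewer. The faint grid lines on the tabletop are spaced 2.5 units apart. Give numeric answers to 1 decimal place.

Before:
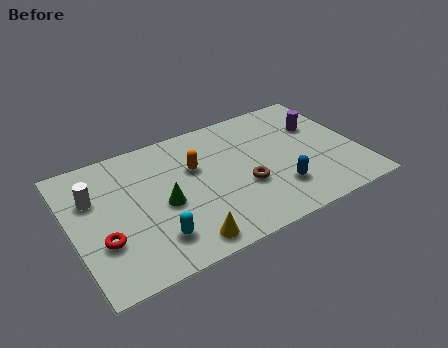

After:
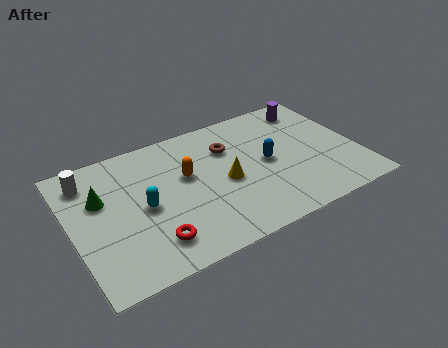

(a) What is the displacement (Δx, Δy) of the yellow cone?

(2.1, 2.4)

From the two frames, the yellow cone sits at roughly (4.2, 0.9) before and (6.3, 3.3) after.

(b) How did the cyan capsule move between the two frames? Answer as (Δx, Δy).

(-0.2, 1.8)

The cyan capsule was at about (3.1, 1.6) and moved to about (2.9, 3.4).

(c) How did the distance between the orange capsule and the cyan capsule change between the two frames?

-1.6

The distance was about 3.7 in the first image and 2.1 in the second, so they moved 1.6 units closer together.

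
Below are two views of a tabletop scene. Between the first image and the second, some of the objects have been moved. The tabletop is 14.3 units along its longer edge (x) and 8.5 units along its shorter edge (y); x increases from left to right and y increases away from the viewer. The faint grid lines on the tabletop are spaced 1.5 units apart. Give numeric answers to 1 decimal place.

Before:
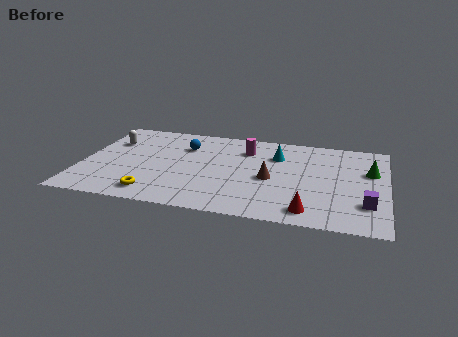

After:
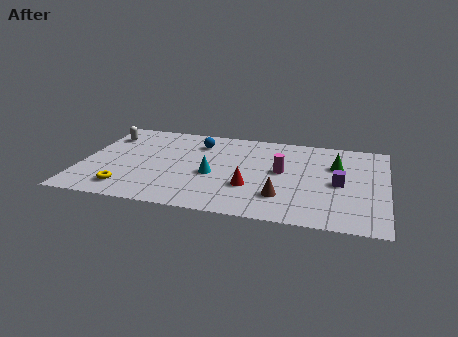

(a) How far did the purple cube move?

2.1

The purple cube was near (13.4, 2.3) before and (12.1, 4.0) after, so it travelled √(1.3² + 1.7²) ≈ 2.1 units.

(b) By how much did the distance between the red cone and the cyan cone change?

-3.2

The distance was about 5.2 in the first image and 2.0 in the second, so they moved 3.2 units closer together.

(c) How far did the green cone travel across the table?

1.6

The green cone was near (13.5, 5.4) before and (11.9, 5.7) after, so it travelled √(1.6² + 0.3²) ≈ 1.6 units.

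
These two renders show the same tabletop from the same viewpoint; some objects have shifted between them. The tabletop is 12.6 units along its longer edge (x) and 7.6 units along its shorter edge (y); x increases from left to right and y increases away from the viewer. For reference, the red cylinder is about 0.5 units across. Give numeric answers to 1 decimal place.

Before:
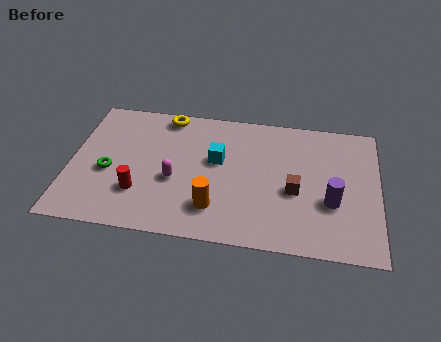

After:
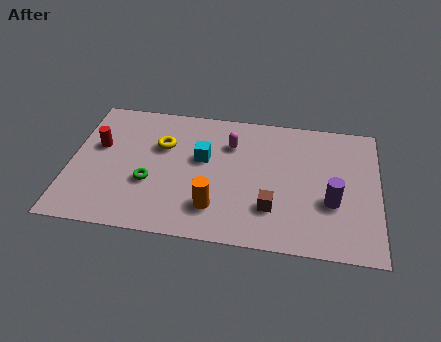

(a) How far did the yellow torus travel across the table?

1.8

From (3.8, 6.8) to (3.7, 5.0), the yellow torus covered √(0.1² + 1.8²) ≈ 1.8 units.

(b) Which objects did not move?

the orange cylinder and the purple cylinder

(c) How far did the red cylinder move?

3.0

The red cylinder moved from about (2.9, 2.2) to (1.1, 4.6), a distance of √(1.8² + 2.4²) ≈ 3.0.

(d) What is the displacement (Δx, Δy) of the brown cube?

(-0.9, -1.1)

From the two frames, the brown cube sits at roughly (9.2, 3.2) before and (8.3, 2.1) after.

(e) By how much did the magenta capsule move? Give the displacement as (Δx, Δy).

(2.2, 2.4)

The magenta capsule was at about (4.3, 3.1) and moved to about (6.5, 5.5).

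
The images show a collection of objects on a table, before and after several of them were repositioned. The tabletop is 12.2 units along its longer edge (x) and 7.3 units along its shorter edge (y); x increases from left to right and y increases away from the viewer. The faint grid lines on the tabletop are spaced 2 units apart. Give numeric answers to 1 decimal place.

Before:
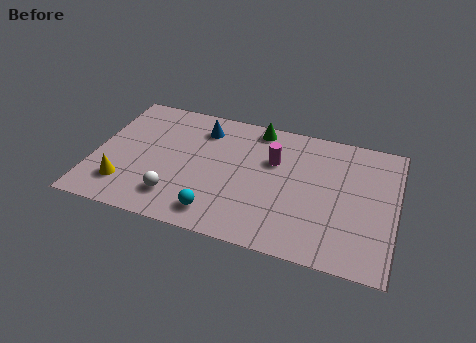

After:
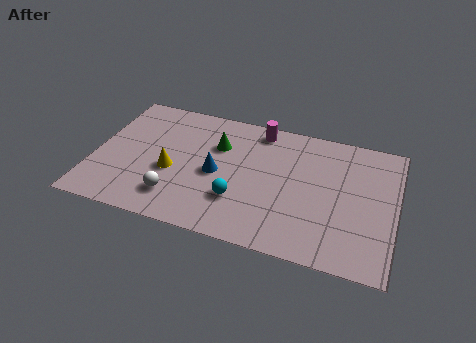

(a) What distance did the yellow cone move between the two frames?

2.2

From (1.4, 1.7) to (3.2, 3.0), the yellow cone covered √(1.8² + 1.3²) ≈ 2.2 units.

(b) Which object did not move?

the white sphere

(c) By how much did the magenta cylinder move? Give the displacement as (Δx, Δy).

(-0.7, 1.6)

From the two frames, the magenta cylinder sits at roughly (7.2, 4.8) before and (6.5, 6.4) after.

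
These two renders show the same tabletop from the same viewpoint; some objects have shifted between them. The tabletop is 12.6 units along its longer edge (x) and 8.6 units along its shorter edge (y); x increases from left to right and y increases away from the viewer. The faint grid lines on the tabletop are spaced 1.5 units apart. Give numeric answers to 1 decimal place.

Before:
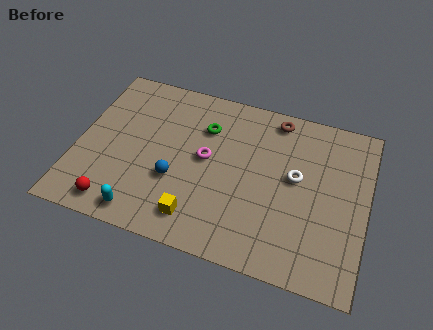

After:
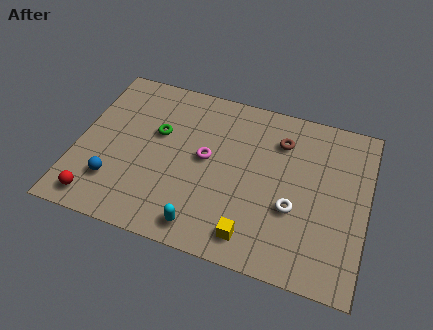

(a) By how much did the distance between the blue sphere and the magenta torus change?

+2.6

The distance was about 1.9 in the first image and 4.5 in the second, so they moved 2.6 units further apart.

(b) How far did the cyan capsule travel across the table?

2.6

The cyan capsule was near (3.2, 1.0) before and (5.8, 1.1) after, so it travelled √(2.6² + 0.1²) ≈ 2.6 units.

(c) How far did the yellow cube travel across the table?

2.4

The yellow cube was near (5.5, 1.5) before and (7.9, 1.3) after, so it travelled √(2.4² + 0.2²) ≈ 2.4 units.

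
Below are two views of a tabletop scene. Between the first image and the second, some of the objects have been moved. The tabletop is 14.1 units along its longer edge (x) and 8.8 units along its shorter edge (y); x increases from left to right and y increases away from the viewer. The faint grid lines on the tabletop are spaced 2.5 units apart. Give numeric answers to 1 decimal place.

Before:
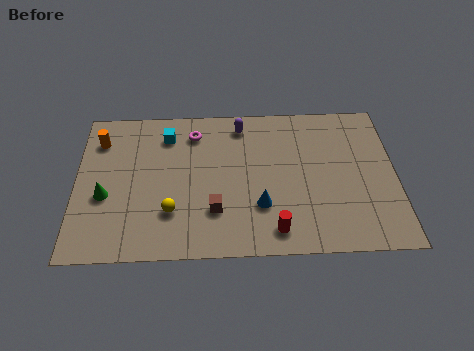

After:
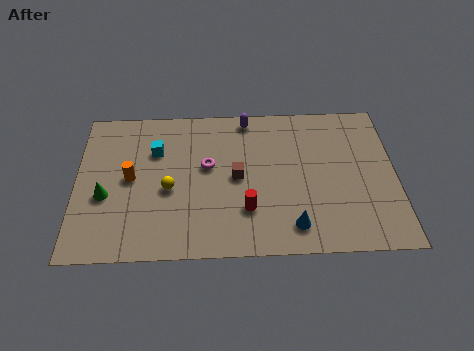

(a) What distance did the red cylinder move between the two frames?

1.7

The red cylinder moved from about (8.7, 1.3) to (7.5, 2.5), a distance of √(1.2² + 1.2²) ≈ 1.7.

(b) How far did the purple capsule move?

0.5

The purple capsule was near (7.3, 7.5) before and (7.6, 7.9) after, so it travelled √(0.3² + 0.4²) ≈ 0.5 units.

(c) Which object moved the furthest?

the orange cylinder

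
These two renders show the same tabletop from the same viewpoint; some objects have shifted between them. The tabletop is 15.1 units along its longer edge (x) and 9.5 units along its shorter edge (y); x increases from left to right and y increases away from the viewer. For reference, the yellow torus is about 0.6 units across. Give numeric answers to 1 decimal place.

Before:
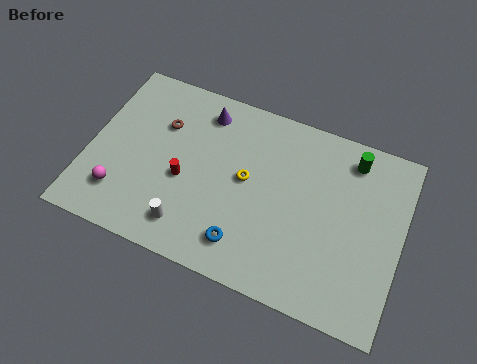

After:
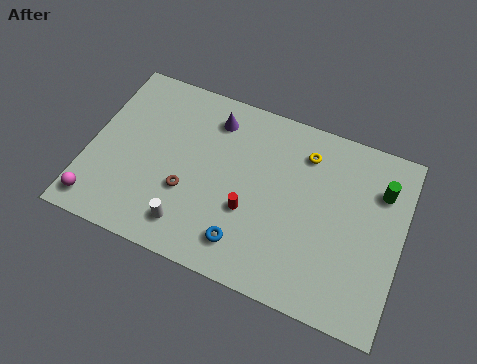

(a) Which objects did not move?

the blue torus and the white cylinder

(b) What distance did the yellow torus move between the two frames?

3.5

The yellow torus was near (7.6, 5.1) before and (10.2, 7.5) after, so it travelled √(2.6² + 2.4²) ≈ 3.5 units.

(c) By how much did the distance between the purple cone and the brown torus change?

+2.0

Before: roughly 2.4 units apart; after: 4.4. That's 2.0 units further apart.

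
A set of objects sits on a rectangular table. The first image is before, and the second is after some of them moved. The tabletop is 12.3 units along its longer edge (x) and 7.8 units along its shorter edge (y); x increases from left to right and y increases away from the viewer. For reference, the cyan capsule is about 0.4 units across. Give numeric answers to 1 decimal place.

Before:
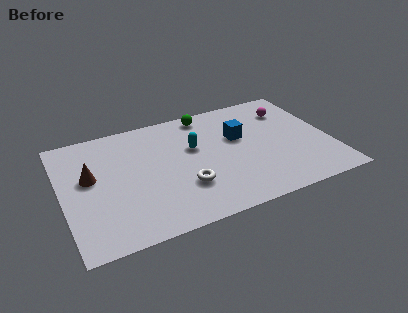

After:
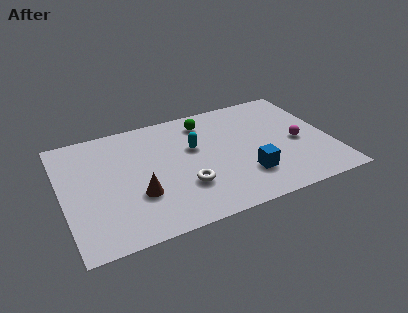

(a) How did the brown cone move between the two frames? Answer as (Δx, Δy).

(2.0, -1.9)

The brown cone was at about (1.3, 4.5) and moved to about (3.3, 2.6).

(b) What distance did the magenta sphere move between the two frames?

2.4

The magenta sphere was near (10.7, 5.9) before and (10.8, 3.5) after, so it travelled √(0.1² + 2.4²) ≈ 2.4 units.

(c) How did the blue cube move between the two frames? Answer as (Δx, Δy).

(0.0, -2.7)

The blue cube was at about (8.2, 4.8) and moved to about (8.2, 2.1).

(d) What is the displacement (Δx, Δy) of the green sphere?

(-0.1, -0.5)

The green sphere was at about (6.9, 6.9) and moved to about (6.8, 6.4).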